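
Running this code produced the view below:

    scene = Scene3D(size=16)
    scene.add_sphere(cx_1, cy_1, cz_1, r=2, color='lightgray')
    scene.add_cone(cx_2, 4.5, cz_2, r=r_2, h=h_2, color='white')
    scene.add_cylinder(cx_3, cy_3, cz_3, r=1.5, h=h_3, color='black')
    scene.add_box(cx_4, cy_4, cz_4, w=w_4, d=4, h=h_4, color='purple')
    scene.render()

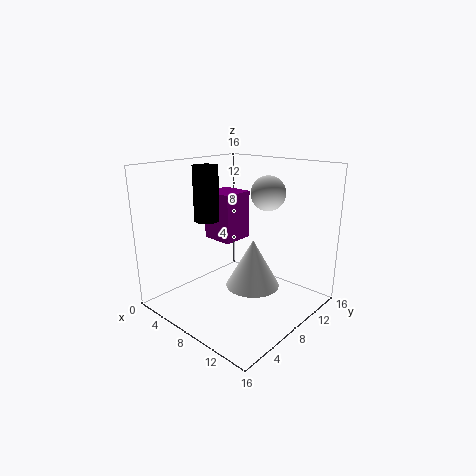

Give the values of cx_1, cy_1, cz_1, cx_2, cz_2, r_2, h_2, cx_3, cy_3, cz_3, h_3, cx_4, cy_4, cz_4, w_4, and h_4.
cx_1 = 9, cy_1 = 12, cz_1 = 12.5, cx_2 = 13, cz_2 = 5.5, r_2 = 2.5, h_2 = 4.5, cx_3 = 3, cy_3 = 8, cz_3 = 9, h_3 = 6.5, cx_4 = 1, cy_4 = 9.5, cz_4 = 6, w_4 = 4, h_4 = 6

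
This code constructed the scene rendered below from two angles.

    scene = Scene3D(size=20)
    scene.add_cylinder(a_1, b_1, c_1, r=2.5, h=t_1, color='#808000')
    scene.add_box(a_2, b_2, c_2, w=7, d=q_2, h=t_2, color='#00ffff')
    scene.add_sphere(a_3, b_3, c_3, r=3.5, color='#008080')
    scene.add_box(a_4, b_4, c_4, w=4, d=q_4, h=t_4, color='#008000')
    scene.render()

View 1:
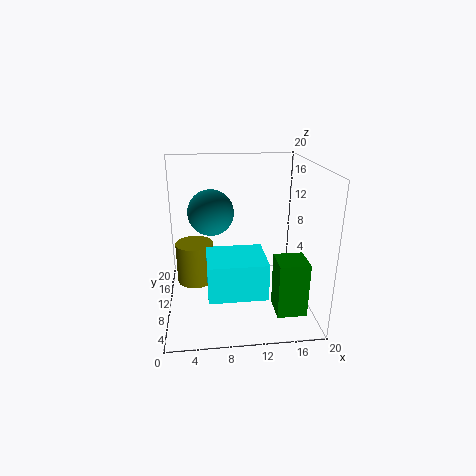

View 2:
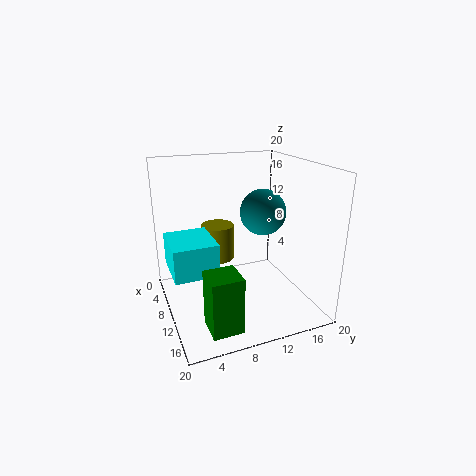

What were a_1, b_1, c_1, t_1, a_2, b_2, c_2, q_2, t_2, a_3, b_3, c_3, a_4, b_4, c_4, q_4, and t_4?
a_1 = 4, b_1 = 9, c_1 = 4.5, t_1 = 5.5, a_2 = 5.5, b_2 = 0.5, c_2 = 6, q_2 = 6, t_2 = 4.5, a_3 = 6.5, b_3 = 15.5, c_3 = 12, a_4 = 14.5, b_4 = 3.5, c_4 = 1, q_4 = 4, t_4 = 7.5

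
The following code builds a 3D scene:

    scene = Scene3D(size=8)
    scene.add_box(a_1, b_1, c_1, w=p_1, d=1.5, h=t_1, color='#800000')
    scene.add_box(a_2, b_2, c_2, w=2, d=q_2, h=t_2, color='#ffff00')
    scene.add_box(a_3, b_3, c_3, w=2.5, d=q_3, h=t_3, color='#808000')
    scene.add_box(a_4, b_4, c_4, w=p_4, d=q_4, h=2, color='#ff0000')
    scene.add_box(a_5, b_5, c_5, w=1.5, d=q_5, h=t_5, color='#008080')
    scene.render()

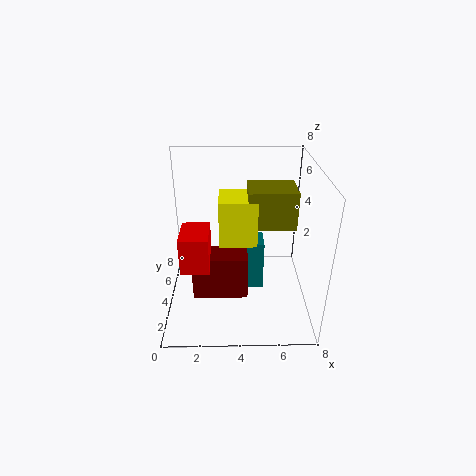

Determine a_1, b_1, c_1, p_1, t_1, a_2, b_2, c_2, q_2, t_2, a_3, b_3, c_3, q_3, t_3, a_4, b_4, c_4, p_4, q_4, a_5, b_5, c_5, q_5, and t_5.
a_1 = 1.5, b_1 = 2.5, c_1 = 1, p_1 = 3, t_1 = 2.5, a_2 = 3, b_2 = 3, c_2 = 4, q_2 = 2, t_2 = 2.5, a_3 = 4.5, b_3 = 3, c_3 = 5, q_3 = 2, t_3 = 2, a_4 = 1, b_4 = 2, c_4 = 3, p_4 = 1.5, q_4 = 2, a_5 = 4, b_5 = 4, c_5 = 0.5, q_5 = 1.5, t_5 = 3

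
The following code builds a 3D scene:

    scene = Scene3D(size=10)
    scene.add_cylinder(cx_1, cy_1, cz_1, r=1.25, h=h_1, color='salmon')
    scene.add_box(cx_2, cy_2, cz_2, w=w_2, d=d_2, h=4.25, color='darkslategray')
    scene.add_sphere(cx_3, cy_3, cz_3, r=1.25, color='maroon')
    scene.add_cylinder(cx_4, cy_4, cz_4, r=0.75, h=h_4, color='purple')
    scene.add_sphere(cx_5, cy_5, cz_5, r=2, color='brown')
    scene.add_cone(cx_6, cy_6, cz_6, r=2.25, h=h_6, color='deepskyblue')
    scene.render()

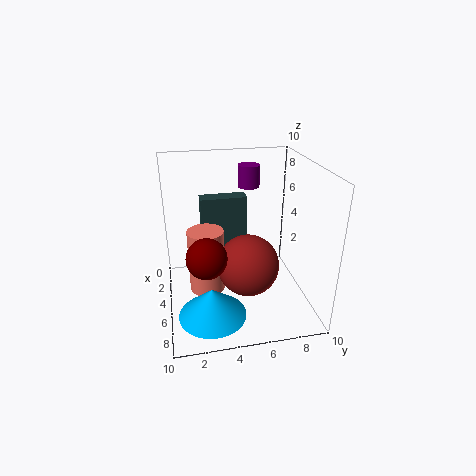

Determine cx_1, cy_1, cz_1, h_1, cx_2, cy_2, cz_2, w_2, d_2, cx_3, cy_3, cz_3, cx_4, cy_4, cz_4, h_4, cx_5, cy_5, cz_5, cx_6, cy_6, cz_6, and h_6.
cx_1 = 5
cy_1 = 2.75
cz_1 = 1.25
h_1 = 4.5
cx_2 = 1.25
cy_2 = 2.75
cz_2 = 2.75
w_2 = 1.25
d_2 = 3.5
cx_3 = 7.75
cy_3 = 2.5
cz_3 = 5.25
cx_4 = 3.75
cy_4 = 6
cz_4 = 8.25
h_4 = 1.5
cx_5 = 7
cy_5 = 5.25
cz_5 = 4
cx_6 = 7.5
cy_6 = 2.75
cz_6 = 0.75
h_6 = 2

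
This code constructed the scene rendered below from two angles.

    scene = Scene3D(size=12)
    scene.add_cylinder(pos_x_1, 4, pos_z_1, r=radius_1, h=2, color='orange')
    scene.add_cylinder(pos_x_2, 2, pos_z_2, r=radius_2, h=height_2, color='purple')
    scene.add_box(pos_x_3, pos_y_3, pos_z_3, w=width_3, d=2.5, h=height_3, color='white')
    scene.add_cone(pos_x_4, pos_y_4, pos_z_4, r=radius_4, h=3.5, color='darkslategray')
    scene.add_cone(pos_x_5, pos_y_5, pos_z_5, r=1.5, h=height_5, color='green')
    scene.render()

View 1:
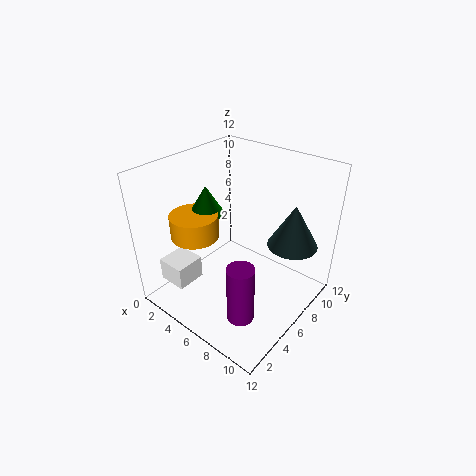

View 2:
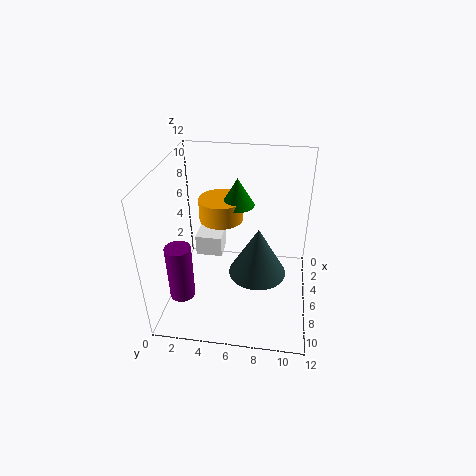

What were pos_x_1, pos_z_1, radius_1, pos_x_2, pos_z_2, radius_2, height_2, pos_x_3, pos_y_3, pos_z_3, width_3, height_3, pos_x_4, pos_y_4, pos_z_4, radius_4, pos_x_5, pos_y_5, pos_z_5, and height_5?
pos_x_1 = 3; pos_z_1 = 6; radius_1 = 2; pos_x_2 = 9.5; pos_z_2 = 2.5; radius_2 = 1; height_2 = 4.5; pos_x_3 = 1; pos_y_3 = 1.5; pos_z_3 = 2; width_3 = 2.5; height_3 = 2; pos_x_4 = 10; pos_y_4 = 8; pos_z_4 = 6; radius_4 = 2; pos_x_5 = 3; pos_y_5 = 5.5; pos_z_5 = 7.5; height_5 = 2.5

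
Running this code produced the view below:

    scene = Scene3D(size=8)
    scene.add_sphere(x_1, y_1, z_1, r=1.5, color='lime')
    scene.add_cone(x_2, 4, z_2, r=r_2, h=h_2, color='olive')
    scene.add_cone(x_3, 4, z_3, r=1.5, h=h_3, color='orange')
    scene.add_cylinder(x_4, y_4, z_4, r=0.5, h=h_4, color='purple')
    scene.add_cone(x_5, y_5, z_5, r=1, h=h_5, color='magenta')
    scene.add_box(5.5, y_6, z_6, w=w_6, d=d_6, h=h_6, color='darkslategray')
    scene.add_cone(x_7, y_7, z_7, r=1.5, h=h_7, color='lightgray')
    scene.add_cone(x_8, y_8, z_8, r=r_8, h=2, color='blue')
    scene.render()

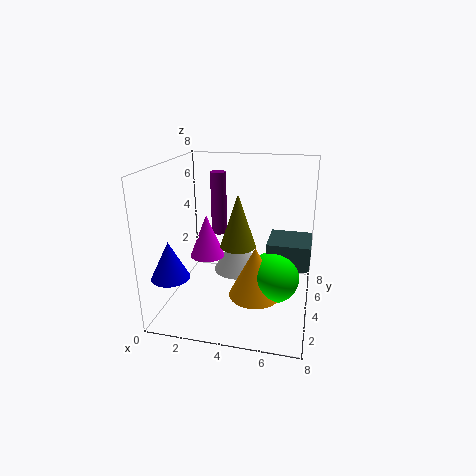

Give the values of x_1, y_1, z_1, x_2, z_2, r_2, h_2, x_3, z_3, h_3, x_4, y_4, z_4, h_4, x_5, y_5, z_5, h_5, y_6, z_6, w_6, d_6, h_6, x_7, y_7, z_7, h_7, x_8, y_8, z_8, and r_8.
x_1 = 6; y_1 = 4.5; z_1 = 1.5; x_2 = 4; z_2 = 3.5; r_2 = 1; h_2 = 3; x_3 = 5; z_3 = 0.5; h_3 = 3; x_4 = 2; y_4 = 7; z_4 = 3; h_4 = 4; x_5 = 2; y_5 = 4.5; z_5 = 2.5; h_5 = 2.5; y_6 = 4.5; z_6 = 2; w_6 = 2.5; d_6 = 2.5; h_6 = 1.5; x_7 = 3.5; y_7 = 6; z_7 = 1; h_7 = 2.5; x_8 = 1; y_8 = 1.5; z_8 = 2.5; r_8 = 1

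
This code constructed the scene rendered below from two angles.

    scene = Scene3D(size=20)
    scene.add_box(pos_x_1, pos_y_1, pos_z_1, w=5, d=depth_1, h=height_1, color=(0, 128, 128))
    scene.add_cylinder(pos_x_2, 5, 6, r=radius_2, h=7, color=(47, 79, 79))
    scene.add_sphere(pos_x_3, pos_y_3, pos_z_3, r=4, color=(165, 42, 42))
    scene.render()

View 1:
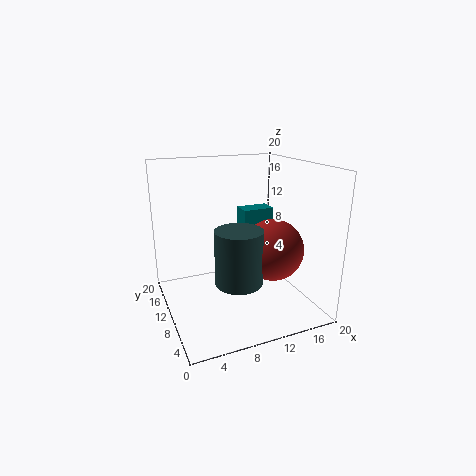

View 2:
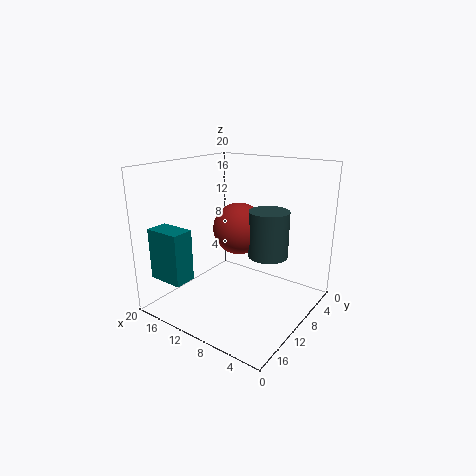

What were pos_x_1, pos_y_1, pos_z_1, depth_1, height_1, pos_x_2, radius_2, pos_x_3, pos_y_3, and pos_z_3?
pos_x_1 = 13.5
pos_y_1 = 15.5
pos_z_1 = 5
depth_1 = 3
height_1 = 7
pos_x_2 = 8
radius_2 = 3
pos_x_3 = 13
pos_y_3 = 5.5
pos_z_3 = 9.5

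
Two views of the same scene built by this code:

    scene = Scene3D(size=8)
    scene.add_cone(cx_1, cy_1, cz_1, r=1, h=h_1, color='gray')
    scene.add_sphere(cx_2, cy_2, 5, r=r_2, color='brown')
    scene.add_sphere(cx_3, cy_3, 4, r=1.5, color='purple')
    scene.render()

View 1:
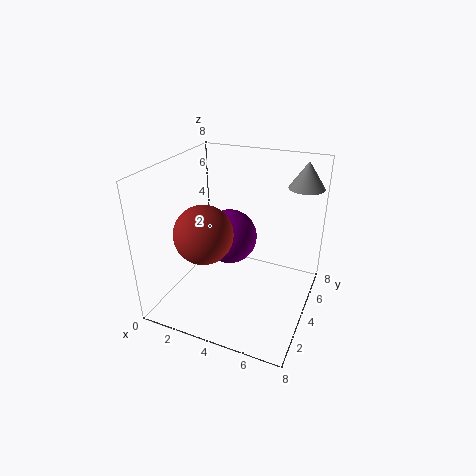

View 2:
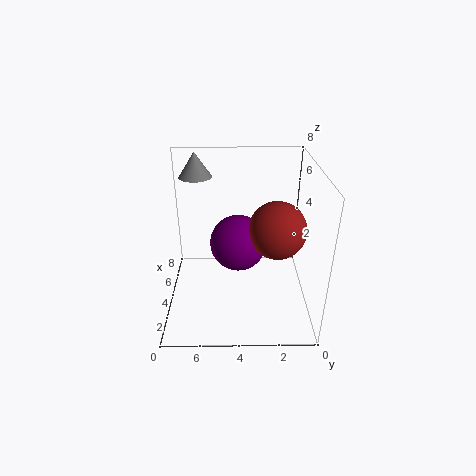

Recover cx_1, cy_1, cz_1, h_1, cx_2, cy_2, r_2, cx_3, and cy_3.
cx_1 = 7
cy_1 = 6.5
cz_1 = 6.5
h_1 = 1.5
cx_2 = 3
cy_2 = 2
r_2 = 1.5
cx_3 = 3.5
cy_3 = 4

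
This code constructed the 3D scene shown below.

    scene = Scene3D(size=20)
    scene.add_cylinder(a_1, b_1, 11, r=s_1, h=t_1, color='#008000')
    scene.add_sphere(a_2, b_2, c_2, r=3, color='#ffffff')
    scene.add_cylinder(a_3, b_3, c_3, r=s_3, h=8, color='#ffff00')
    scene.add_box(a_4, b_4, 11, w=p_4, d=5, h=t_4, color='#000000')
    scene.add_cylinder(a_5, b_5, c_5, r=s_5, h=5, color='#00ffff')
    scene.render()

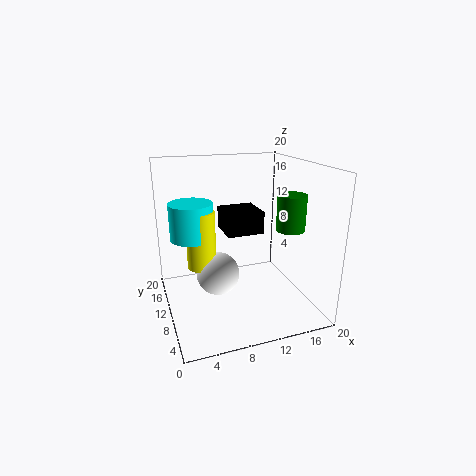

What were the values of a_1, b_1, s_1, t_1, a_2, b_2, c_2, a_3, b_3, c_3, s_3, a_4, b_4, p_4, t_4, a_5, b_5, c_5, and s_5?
a_1 = 17, b_1 = 8, s_1 = 2, t_1 = 5, a_2 = 7, b_2 = 10, c_2 = 5, a_3 = 5, b_3 = 11, c_3 = 6, s_3 = 2, a_4 = 8, b_4 = 8, p_4 = 5, t_4 = 3, a_5 = 4, b_5 = 12, c_5 = 10, s_5 = 3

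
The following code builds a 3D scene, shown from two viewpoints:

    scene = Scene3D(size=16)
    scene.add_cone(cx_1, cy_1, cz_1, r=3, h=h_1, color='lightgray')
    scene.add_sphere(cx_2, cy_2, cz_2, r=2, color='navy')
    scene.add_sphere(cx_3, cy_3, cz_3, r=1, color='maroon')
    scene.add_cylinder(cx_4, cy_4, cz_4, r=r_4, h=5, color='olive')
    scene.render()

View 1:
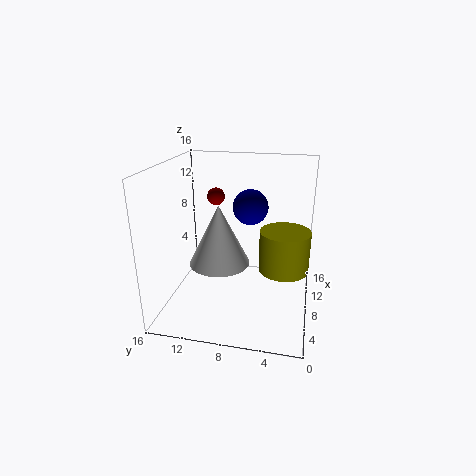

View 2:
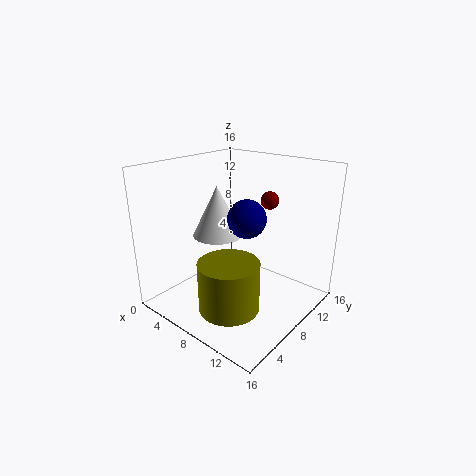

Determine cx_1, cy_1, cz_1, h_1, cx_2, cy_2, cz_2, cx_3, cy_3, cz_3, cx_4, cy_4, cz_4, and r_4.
cx_1 = 4
cy_1 = 9
cz_1 = 7
h_1 = 6
cx_2 = 10
cy_2 = 7
cz_2 = 11
cx_3 = 10
cy_3 = 11
cz_3 = 12
cx_4 = 11
cy_4 = 3
cz_4 = 3
r_4 = 3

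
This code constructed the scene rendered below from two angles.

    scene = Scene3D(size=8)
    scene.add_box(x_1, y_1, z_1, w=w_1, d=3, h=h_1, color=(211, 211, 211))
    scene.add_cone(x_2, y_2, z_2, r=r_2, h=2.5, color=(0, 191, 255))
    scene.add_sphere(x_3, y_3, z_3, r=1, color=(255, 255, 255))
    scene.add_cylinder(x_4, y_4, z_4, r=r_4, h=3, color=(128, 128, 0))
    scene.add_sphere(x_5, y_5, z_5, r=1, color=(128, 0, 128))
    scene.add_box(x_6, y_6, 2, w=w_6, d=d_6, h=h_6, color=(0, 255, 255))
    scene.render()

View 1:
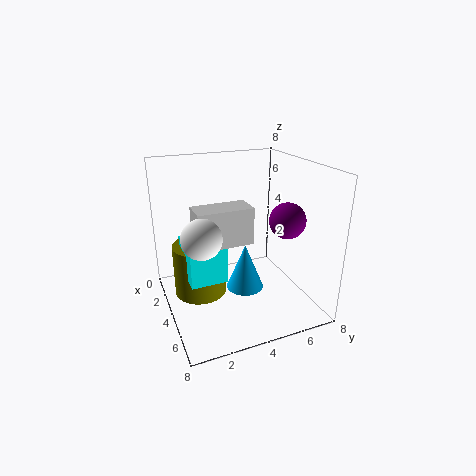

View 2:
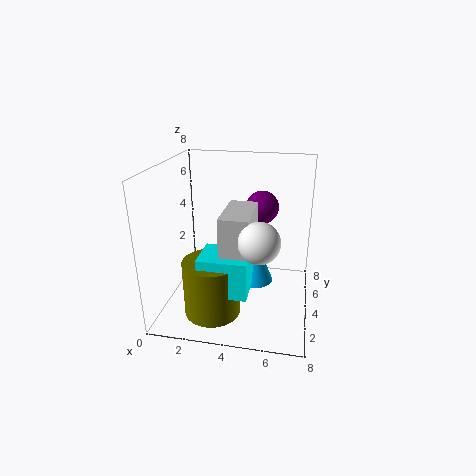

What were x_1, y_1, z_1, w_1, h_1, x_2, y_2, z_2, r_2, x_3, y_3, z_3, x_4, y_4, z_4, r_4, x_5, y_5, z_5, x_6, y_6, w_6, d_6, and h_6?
x_1 = 3.5
y_1 = 1.5
z_1 = 4
w_1 = 1.5
h_1 = 2
x_2 = 5
y_2 = 4
z_2 = 1.5
r_2 = 1
x_3 = 5.5
y_3 = 1.5
z_3 = 5
x_4 = 3
y_4 = 2
z_4 = 0.5
r_4 = 1.5
x_5 = 5
y_5 = 6.5
z_5 = 5
x_6 = 2.5
y_6 = 1
w_6 = 2.5
d_6 = 2
h_6 = 2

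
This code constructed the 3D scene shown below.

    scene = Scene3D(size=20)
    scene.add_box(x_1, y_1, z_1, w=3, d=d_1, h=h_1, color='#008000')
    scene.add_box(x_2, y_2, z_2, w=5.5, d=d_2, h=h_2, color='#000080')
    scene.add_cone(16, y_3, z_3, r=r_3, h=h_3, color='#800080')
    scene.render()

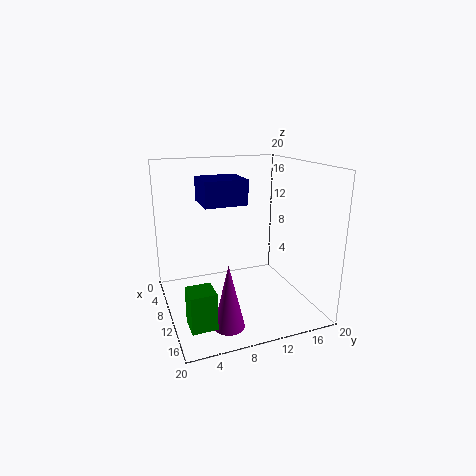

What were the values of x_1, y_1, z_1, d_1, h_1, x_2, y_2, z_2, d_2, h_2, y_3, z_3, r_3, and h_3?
x_1 = 16.5, y_1 = 1, z_1 = 3, d_1 = 3, h_1 = 4.5, x_2 = 4.5, y_2 = 5.5, z_2 = 14.5, d_2 = 6, h_2 = 3.5, y_3 = 6.5, z_3 = 0.5, r_3 = 2, h_3 = 8.5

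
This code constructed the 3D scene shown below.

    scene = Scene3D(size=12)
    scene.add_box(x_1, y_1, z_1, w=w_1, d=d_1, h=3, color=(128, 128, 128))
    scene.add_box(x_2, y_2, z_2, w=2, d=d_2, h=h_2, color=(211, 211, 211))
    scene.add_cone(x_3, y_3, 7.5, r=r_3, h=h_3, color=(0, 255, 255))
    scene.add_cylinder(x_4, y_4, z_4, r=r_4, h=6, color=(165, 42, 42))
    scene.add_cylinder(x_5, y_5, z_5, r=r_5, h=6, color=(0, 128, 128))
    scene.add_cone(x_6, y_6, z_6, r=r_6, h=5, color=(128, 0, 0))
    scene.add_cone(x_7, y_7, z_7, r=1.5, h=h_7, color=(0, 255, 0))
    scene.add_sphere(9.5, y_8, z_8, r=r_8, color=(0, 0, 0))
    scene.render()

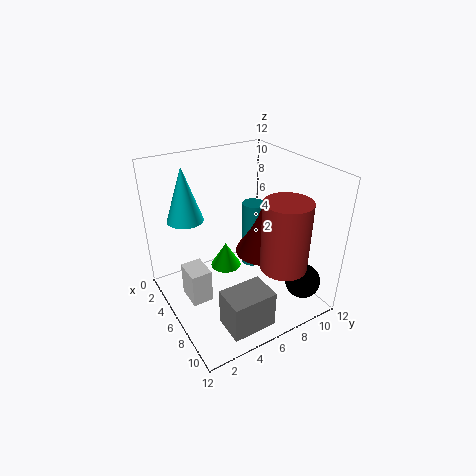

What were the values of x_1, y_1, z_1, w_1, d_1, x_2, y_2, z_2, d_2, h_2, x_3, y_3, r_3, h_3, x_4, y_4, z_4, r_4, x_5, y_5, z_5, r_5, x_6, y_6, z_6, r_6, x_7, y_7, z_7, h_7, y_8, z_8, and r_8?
x_1 = 9, y_1 = 2.5, z_1 = 1, w_1 = 2.5, d_1 = 3.5, x_2 = 7, y_2 = 0.5, z_2 = 3.5, d_2 = 1.5, h_2 = 2.5, x_3 = 3.5, y_3 = 2.5, r_3 = 1.5, h_3 = 4.5, x_4 = 8.5, y_4 = 9, z_4 = 3.5, r_4 = 2, x_5 = 4.5, y_5 = 8.5, z_5 = 2, r_5 = 1, x_6 = 5.5, y_6 = 9, z_6 = 3.5, r_6 = 2.5, x_7 = 2, y_7 = 7, z_7 = 0.5, h_7 = 2.5, y_8 = 10.5, z_8 = 2, r_8 = 1.5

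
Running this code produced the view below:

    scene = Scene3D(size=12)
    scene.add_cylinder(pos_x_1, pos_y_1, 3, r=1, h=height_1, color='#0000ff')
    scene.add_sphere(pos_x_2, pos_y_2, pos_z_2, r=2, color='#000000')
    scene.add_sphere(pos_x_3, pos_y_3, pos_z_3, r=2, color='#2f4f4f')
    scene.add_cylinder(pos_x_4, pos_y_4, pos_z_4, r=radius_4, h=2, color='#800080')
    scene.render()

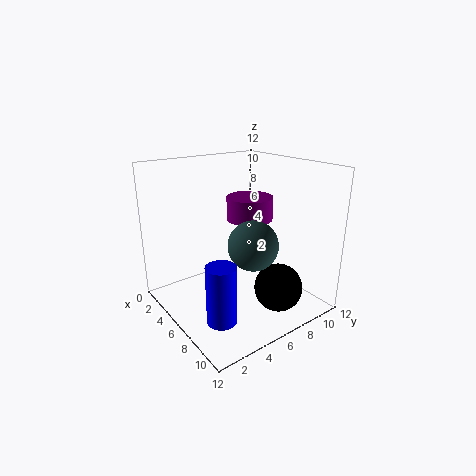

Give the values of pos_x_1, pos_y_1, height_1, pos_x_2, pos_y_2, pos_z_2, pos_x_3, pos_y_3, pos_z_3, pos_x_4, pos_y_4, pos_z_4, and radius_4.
pos_x_1 = 11
pos_y_1 = 1
height_1 = 4
pos_x_2 = 9
pos_y_2 = 8
pos_z_2 = 2
pos_x_3 = 8
pos_y_3 = 6
pos_z_3 = 6
pos_x_4 = 5
pos_y_4 = 8
pos_z_4 = 7
radius_4 = 2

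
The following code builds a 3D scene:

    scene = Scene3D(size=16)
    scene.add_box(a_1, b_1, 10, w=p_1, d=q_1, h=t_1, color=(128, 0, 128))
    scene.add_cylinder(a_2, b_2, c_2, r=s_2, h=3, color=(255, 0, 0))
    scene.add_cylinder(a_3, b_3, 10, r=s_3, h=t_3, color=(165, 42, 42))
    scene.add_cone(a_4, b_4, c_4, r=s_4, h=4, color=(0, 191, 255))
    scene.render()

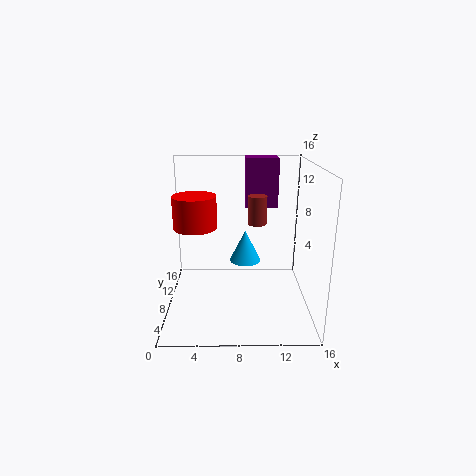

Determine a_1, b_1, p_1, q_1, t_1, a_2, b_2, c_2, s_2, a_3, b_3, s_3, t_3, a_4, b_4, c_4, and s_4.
a_1 = 9, b_1 = 13, p_1 = 4, q_1 = 3, t_1 = 6, a_2 = 4, b_2 = 3, c_2 = 11, s_2 = 2, a_3 = 10, b_3 = 7, s_3 = 1, t_3 = 3, a_4 = 9, b_4 = 13, c_4 = 3, s_4 = 2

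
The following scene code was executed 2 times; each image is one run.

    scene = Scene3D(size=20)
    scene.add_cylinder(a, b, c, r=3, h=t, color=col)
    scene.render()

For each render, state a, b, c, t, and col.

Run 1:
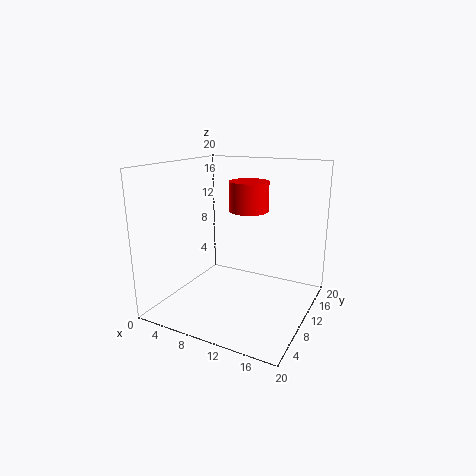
a = 9; b = 15.5; c = 12.5; t = 4.5; col = 'red'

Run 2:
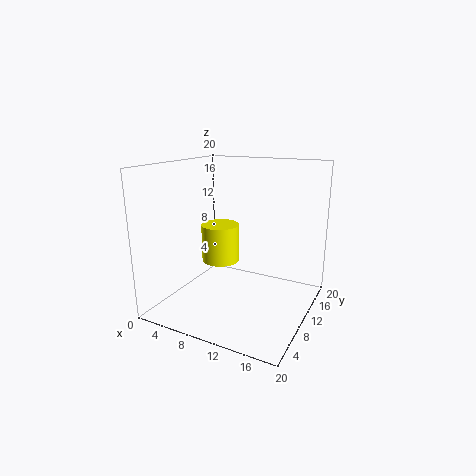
a = 4.5; b = 14.5; c = 4; t = 6; col = 'yellow'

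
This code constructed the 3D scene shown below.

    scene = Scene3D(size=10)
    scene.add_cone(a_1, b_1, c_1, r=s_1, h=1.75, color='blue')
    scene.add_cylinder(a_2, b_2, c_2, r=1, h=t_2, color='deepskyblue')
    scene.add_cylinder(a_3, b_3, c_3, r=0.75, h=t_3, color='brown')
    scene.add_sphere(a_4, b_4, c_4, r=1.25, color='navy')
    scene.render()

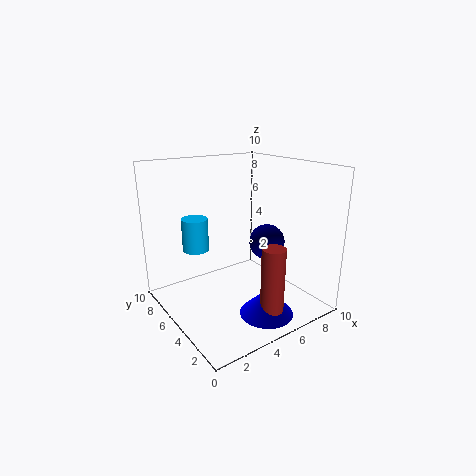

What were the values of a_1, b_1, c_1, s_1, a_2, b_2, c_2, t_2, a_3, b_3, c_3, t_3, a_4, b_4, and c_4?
a_1 = 5
b_1 = 1.75
c_1 = 0.75
s_1 = 1.75
a_2 = 3.5
b_2 = 8.5
c_2 = 3.25
t_2 = 2.5
a_3 = 5
b_3 = 1.25
c_3 = 0.5
t_3 = 5
a_4 = 7
b_4 = 4.25
c_4 = 4.5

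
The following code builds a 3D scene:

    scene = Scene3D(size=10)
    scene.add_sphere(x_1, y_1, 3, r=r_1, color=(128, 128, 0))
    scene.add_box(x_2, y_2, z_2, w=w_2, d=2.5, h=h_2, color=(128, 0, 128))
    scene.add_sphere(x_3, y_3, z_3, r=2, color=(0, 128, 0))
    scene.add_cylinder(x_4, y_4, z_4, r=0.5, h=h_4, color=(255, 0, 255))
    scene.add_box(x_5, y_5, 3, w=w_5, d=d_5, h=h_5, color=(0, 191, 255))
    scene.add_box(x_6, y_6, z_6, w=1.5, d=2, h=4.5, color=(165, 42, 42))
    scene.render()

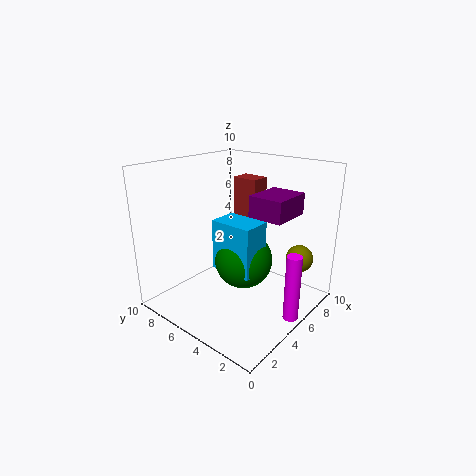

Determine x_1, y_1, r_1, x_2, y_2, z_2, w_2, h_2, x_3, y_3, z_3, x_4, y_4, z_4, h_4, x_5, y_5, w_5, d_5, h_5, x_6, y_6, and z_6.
x_1 = 8.5, y_1 = 2, r_1 = 1, x_2 = 5.5, y_2 = 2, z_2 = 6.5, w_2 = 3, h_2 = 1.5, x_3 = 5, y_3 = 4.5, z_3 = 3.5, x_4 = 5, y_4 = 0.5, z_4 = 0.5, h_4 = 4.5, x_5 = 3.5, y_5 = 3, w_5 = 2, d_5 = 3, h_5 = 3.5, x_6 = 7.5, y_6 = 5.5, z_6 = 4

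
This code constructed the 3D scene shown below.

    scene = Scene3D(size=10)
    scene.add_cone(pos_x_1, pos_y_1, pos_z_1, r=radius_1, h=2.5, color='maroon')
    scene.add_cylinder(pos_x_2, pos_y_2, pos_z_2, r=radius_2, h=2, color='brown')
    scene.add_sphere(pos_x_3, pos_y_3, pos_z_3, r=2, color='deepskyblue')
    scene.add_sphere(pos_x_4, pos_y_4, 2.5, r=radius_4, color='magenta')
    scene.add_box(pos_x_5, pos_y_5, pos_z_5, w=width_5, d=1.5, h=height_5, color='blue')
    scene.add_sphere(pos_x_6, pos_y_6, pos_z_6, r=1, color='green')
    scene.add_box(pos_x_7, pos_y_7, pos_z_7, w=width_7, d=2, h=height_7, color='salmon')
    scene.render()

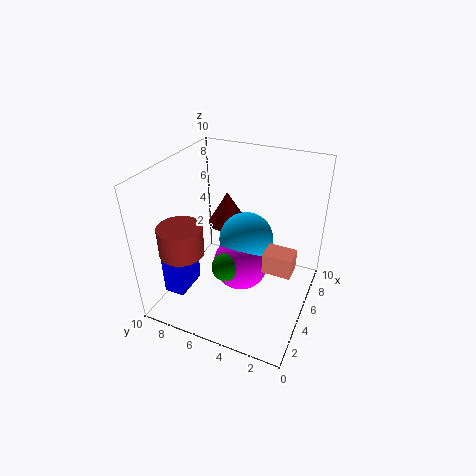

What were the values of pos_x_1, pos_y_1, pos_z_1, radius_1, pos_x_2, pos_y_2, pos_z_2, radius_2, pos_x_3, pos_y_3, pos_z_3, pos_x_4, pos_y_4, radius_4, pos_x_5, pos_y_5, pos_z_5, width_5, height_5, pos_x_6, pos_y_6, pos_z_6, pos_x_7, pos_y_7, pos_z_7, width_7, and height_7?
pos_x_1 = 7.5
pos_y_1 = 7
pos_z_1 = 4.5
radius_1 = 1.5
pos_x_2 = 2.5
pos_y_2 = 8
pos_z_2 = 4.5
radius_2 = 1.5
pos_x_3 = 6.5
pos_y_3 = 5
pos_z_3 = 4
pos_x_4 = 5.5
pos_y_4 = 5
radius_4 = 2
pos_x_5 = 2
pos_y_5 = 8
pos_z_5 = 1
width_5 = 2.5
height_5 = 4.5
pos_x_6 = 4
pos_y_6 = 5.5
pos_z_6 = 3
pos_x_7 = 4.5
pos_y_7 = 1
pos_z_7 = 3
width_7 = 1.5
height_7 = 1.5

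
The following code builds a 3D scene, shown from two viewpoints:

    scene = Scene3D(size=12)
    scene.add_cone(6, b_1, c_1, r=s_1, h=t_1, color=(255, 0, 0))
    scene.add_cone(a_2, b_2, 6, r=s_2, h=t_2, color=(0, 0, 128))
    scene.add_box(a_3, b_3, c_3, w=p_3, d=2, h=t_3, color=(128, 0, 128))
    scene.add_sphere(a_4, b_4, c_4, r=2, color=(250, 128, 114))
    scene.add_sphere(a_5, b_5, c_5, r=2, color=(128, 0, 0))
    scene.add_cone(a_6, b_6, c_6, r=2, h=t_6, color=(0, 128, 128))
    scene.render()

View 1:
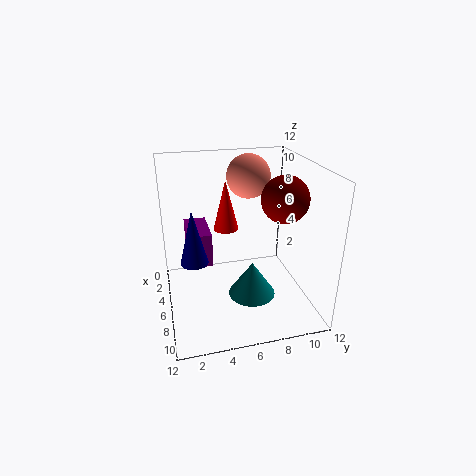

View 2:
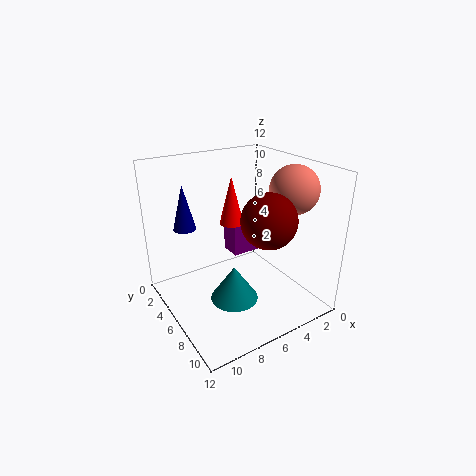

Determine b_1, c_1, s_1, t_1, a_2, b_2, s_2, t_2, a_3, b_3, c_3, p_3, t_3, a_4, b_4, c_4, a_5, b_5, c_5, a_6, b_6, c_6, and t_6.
b_1 = 5; c_1 = 7; s_1 = 1; t_1 = 4; a_2 = 9; b_2 = 2; s_2 = 1; t_2 = 4; a_3 = 1; b_3 = 2; c_3 = 3; p_3 = 4; t_3 = 3; a_4 = 2; b_4 = 8; c_4 = 10; a_5 = 6; b_5 = 10; c_5 = 9; a_6 = 7; b_6 = 7; c_6 = 1; t_6 = 3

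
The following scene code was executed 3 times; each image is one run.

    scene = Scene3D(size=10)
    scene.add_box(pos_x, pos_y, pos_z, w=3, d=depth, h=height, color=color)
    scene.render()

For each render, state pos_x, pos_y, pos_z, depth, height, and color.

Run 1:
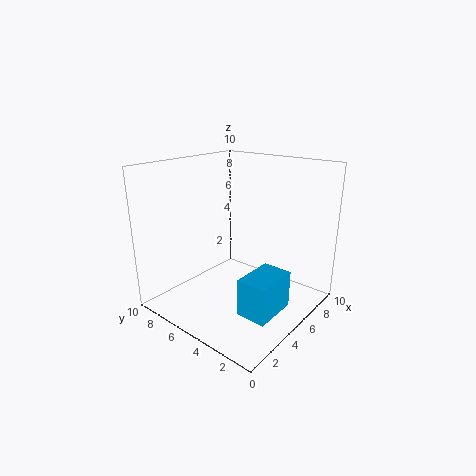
pos_x = 2.5
pos_y = 1
pos_z = 1
depth = 2
height = 2.5
color = 'deepskyblue'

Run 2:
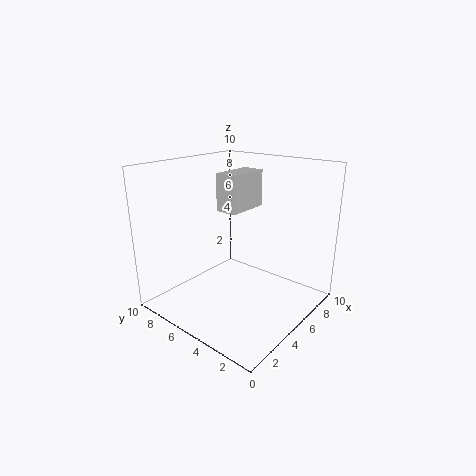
pos_x = 4
pos_y = 4.5
pos_z = 7
depth = 1.5
height = 2.5
color = 'lightgray'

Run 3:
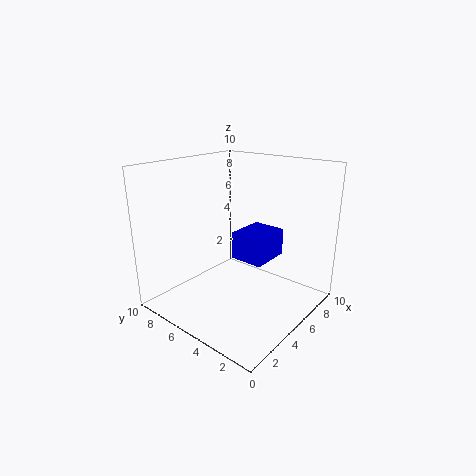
pos_x = 5.5
pos_y = 3.5
pos_z = 3
depth = 2.5
height = 2
color = 'blue'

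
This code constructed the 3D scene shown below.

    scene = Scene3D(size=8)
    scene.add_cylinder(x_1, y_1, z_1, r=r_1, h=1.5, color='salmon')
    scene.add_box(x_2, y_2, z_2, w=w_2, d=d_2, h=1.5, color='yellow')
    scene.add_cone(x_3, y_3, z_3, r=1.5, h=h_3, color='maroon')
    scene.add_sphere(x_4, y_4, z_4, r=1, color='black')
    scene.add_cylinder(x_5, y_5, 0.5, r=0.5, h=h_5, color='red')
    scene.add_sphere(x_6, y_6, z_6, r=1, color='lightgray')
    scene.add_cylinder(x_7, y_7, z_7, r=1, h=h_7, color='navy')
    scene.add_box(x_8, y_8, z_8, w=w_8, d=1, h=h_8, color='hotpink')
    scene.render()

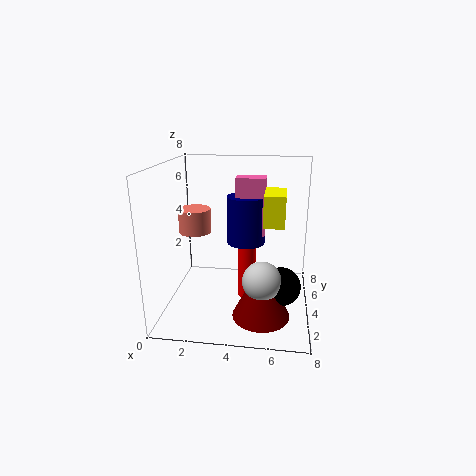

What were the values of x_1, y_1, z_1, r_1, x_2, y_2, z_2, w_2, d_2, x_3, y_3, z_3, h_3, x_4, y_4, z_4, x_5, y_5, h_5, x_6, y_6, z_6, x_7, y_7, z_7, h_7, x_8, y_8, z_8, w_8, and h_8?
x_1 = 1; y_1 = 6; z_1 = 3.5; r_1 = 1; x_2 = 5.5; y_2 = 1.5; z_2 = 5.5; w_2 = 1; d_2 = 2; x_3 = 5.5; y_3 = 2; z_3 = 0.5; h_3 = 3; x_4 = 6.5; y_4 = 2.5; z_4 = 2; x_5 = 4.5; y_5 = 4; h_5 = 4; x_6 = 5.5; y_6 = 2; z_6 = 2.5; x_7 = 4.5; y_7 = 3.5; z_7 = 4; h_7 = 2.5; x_8 = 4; y_8 = 3; z_8 = 4.5; w_8 = 1.5; h_8 = 3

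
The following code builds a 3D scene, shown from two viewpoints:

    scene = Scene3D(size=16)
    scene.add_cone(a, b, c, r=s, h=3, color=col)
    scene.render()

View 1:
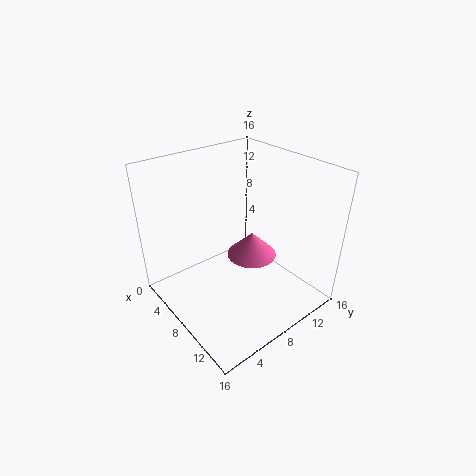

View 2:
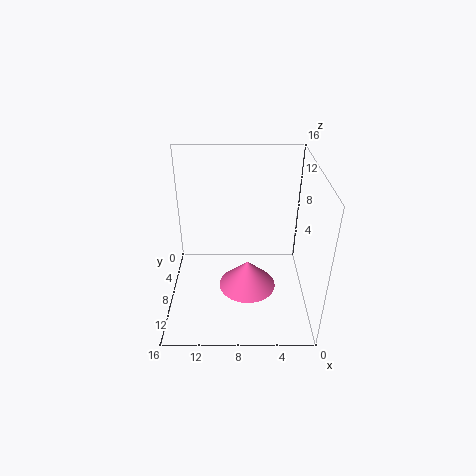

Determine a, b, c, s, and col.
a = 7; b = 11; c = 4; s = 3; col = 'hotpink'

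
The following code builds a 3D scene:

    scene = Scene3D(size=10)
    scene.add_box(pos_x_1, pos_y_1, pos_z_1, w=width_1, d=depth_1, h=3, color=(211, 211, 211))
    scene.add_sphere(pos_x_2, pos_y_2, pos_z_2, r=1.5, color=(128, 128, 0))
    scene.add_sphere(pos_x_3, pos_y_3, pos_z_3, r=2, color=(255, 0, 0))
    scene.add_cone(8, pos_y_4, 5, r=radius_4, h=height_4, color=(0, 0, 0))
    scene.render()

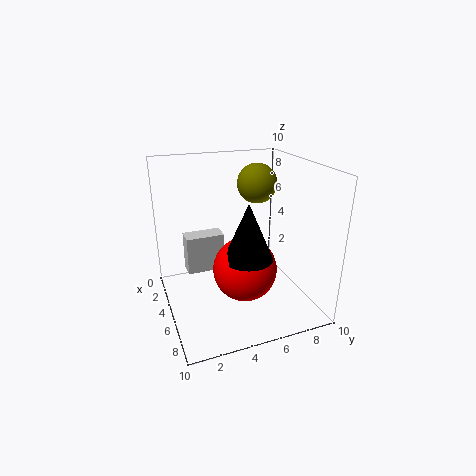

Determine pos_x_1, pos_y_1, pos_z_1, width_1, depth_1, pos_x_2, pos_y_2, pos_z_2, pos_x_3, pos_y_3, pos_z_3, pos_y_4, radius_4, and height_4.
pos_x_1 = 0.5, pos_y_1 = 2, pos_z_1 = 1, width_1 = 1.5, depth_1 = 3, pos_x_2 = 2.5, pos_y_2 = 7.5, pos_z_2 = 8, pos_x_3 = 7.5, pos_y_3 = 4.5, pos_z_3 = 4, pos_y_4 = 4.5, radius_4 = 1.5, height_4 = 3.5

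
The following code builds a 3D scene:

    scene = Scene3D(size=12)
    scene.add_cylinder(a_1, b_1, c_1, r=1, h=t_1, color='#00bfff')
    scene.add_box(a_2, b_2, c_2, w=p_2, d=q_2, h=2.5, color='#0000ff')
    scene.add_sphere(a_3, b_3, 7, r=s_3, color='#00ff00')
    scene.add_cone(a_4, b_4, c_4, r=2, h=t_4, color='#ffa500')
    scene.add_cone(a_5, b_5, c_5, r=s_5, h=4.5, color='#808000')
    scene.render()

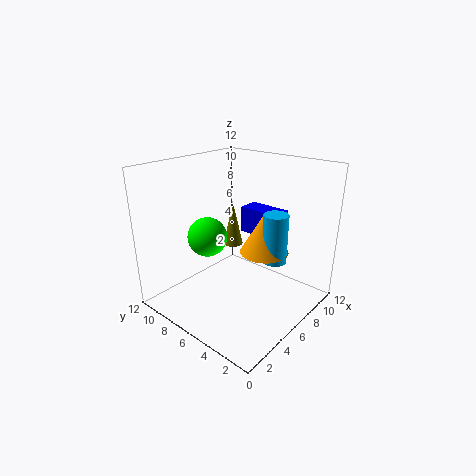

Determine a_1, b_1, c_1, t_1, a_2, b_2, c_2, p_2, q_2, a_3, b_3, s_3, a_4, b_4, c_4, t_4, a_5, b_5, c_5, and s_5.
a_1 = 7
b_1 = 3
c_1 = 4.5
t_1 = 4
a_2 = 10
b_2 = 5
c_2 = 4.5
p_2 = 2
q_2 = 4
a_3 = 3
b_3 = 6.5
s_3 = 1.5
a_4 = 7
b_4 = 4
c_4 = 5
t_4 = 3.5
a_5 = 10.5
b_5 = 10.5
c_5 = 2.5
s_5 = 1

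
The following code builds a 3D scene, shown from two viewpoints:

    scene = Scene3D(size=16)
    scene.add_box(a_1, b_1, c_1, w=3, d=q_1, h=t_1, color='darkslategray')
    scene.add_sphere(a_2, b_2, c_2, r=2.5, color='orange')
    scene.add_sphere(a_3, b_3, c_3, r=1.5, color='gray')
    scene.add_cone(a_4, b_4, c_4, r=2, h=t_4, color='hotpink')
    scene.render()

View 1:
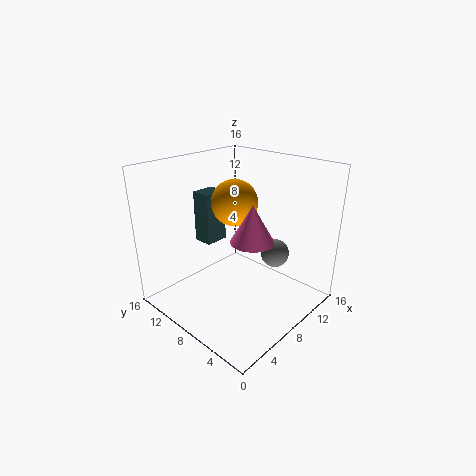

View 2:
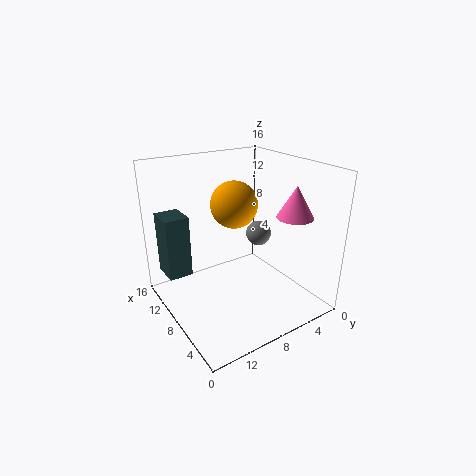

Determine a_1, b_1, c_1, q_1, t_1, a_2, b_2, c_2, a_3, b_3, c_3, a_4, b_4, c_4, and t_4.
a_1 = 8.5
b_1 = 13.5
c_1 = 5
q_1 = 2.5
t_1 = 6.5
a_2 = 8
b_2 = 8.5
c_2 = 12
a_3 = 9.5
b_3 = 4
c_3 = 7
a_4 = 4.5
b_4 = 3
c_4 = 10.5
t_4 = 3.5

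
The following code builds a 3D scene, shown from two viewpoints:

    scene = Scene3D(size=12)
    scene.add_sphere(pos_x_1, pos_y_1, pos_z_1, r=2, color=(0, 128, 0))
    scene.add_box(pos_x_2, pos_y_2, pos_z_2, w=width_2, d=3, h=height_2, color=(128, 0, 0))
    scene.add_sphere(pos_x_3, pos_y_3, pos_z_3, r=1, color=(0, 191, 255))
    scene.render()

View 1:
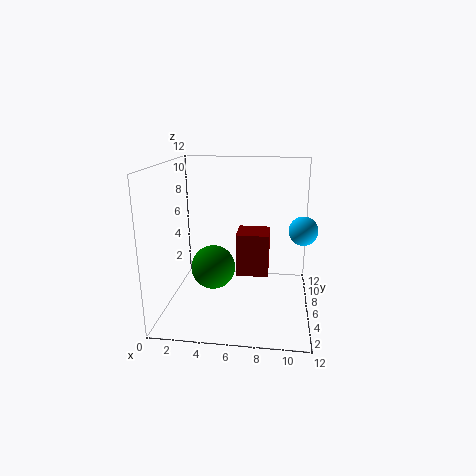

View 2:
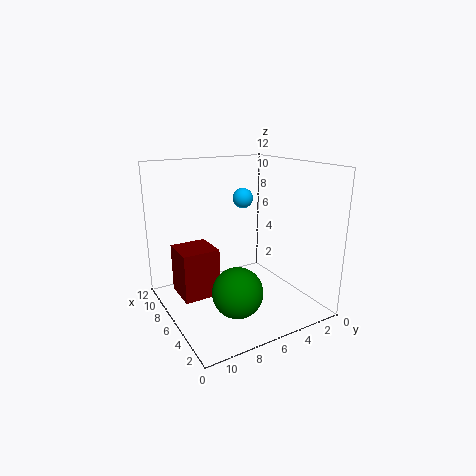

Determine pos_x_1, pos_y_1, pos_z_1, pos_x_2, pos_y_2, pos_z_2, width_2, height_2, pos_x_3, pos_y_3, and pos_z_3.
pos_x_1 = 3.5; pos_y_1 = 7.5; pos_z_1 = 2.5; pos_x_2 = 5.5; pos_y_2 = 8; pos_z_2 = 1.5; width_2 = 3; height_2 = 4; pos_x_3 = 11; pos_y_3 = 2.5; pos_z_3 = 8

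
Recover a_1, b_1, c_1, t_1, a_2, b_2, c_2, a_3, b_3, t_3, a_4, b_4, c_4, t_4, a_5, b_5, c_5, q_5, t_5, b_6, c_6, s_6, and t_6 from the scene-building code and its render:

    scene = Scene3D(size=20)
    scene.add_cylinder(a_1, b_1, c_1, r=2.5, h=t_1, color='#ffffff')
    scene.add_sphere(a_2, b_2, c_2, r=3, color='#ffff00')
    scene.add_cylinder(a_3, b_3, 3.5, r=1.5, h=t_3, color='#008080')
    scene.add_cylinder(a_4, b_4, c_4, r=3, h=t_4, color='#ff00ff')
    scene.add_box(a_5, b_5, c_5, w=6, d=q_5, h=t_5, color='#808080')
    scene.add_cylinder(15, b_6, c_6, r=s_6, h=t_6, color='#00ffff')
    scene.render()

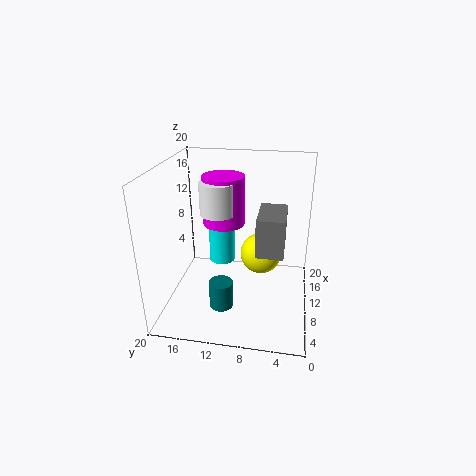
a_1 = 11; b_1 = 13; c_1 = 13; t_1 = 4.5; a_2 = 12.5; b_2 = 7; c_2 = 6.5; a_3 = 3.5; b_3 = 11; t_3 = 3.5; a_4 = 12.5; b_4 = 12.5; c_4 = 11; t_4 = 7; a_5 = 5; b_5 = 3.5; c_5 = 10; q_5 = 3.5; t_5 = 5; b_6 = 13.5; c_6 = 3.5; s_6 = 2; t_6 = 9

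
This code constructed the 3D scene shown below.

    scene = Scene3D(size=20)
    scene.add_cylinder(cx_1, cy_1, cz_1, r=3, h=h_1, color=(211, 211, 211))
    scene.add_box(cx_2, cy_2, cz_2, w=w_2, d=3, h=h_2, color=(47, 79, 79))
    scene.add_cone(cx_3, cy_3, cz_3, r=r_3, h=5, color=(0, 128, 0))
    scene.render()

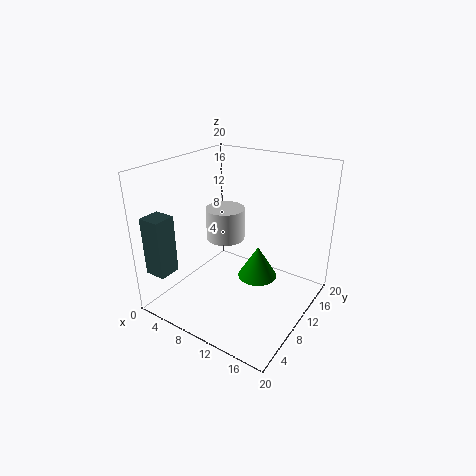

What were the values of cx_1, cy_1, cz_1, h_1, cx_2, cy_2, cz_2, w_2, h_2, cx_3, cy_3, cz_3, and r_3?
cx_1 = 5
cy_1 = 14
cz_1 = 7
h_1 = 5
cx_2 = 1
cy_2 = 1
cz_2 = 6
w_2 = 3
h_2 = 8
cx_3 = 11
cy_3 = 14
cz_3 = 2
r_3 = 3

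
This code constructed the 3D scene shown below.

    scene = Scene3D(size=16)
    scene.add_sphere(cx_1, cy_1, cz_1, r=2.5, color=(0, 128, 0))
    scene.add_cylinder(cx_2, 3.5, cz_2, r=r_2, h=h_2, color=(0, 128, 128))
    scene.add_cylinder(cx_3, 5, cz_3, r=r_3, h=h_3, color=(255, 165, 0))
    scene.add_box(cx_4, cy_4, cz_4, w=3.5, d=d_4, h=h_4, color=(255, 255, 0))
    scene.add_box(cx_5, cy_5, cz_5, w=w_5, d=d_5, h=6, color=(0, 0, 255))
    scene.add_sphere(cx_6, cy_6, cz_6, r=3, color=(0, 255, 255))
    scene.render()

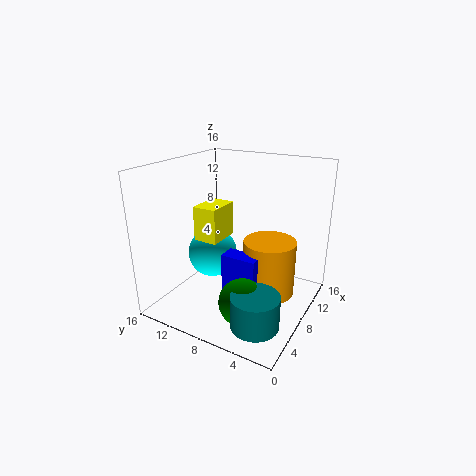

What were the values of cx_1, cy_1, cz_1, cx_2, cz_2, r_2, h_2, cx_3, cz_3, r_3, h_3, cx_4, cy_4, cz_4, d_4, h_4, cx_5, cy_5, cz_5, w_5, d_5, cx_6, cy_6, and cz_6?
cx_1 = 4.5; cy_1 = 5.5; cz_1 = 2.5; cx_2 = 3.5; cz_2 = 1; r_2 = 2.5; h_2 = 3.5; cx_3 = 10; cz_3 = 1; r_3 = 3; h_3 = 6.5; cx_4 = 3.5; cy_4 = 8; cz_4 = 9; d_4 = 2.5; h_4 = 3.5; cx_5 = 6; cy_5 = 5; cz_5 = 0.5; w_5 = 2; d_5 = 4; cx_6 = 9.5; cy_6 = 12.5; cz_6 = 4.5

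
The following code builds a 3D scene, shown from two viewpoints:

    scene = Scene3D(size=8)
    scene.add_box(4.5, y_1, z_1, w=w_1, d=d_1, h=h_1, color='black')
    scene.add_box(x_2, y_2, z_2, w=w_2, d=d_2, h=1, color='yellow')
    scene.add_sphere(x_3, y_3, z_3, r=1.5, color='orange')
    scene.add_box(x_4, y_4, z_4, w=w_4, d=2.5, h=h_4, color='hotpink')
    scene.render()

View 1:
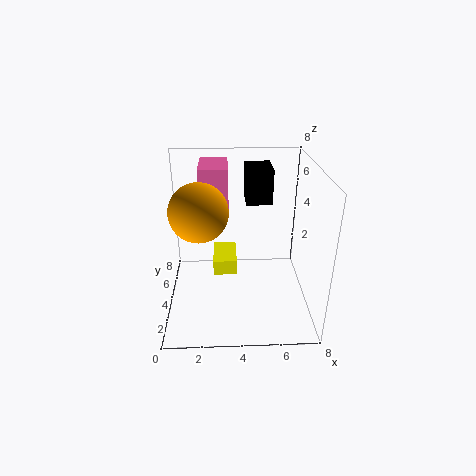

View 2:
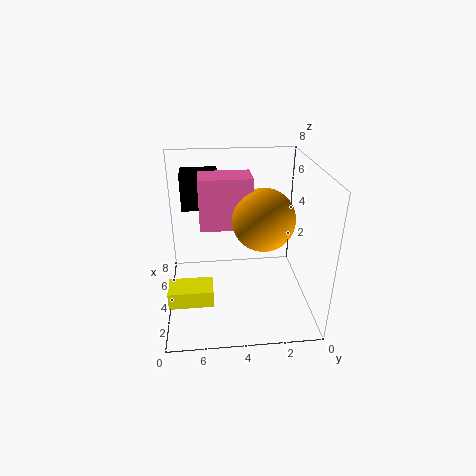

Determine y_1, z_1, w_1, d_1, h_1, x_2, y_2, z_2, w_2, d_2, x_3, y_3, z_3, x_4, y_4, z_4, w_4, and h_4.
y_1 = 5; z_1 = 5.5; w_1 = 1.5; d_1 = 2; h_1 = 2; x_2 = 2.5; y_2 = 5.5; z_2 = 0.5; w_2 = 1.5; d_2 = 2.5; x_3 = 2; y_3 = 3; z_3 = 6; x_4 = 2; y_4 = 3.5; z_4 = 5.5; w_4 = 1.5; h_4 = 2.5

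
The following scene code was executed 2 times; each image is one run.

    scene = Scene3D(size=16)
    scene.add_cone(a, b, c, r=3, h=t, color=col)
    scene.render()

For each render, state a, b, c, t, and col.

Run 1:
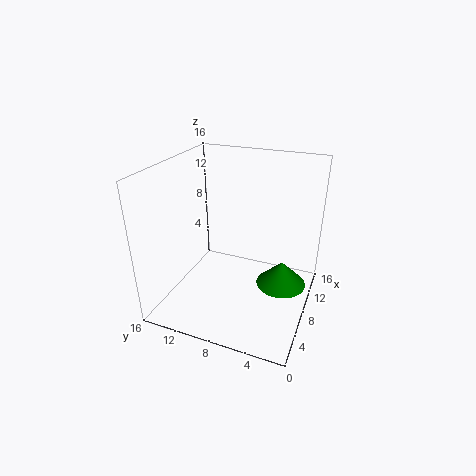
a = 11
b = 3.5
c = 1
t = 3
col = 'green'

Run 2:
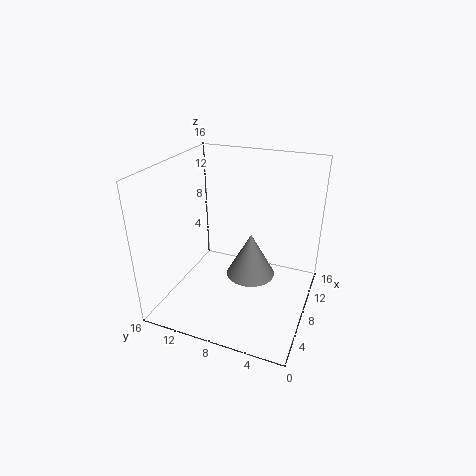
a = 11
b = 7.5
c = 1.5
t = 5.5
col = 'gray'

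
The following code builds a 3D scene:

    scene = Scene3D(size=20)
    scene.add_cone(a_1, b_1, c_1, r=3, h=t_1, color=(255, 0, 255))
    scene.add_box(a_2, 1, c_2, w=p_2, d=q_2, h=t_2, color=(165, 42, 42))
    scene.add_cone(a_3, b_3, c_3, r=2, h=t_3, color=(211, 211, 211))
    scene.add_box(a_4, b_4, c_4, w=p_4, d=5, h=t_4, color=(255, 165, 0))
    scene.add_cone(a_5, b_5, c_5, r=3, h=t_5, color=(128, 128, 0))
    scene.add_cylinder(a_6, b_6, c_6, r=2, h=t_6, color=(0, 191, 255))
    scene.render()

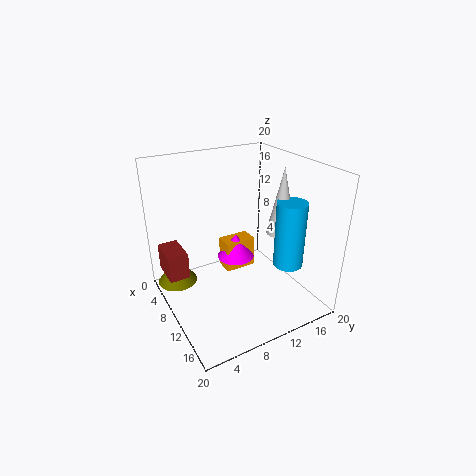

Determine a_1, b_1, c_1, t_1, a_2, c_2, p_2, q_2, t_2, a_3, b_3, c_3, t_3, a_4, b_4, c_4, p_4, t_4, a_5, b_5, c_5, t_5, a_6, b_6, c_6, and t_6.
a_1 = 4
b_1 = 13
c_1 = 3
t_1 = 4
a_2 = 1
c_2 = 3
p_2 = 5
q_2 = 3
t_2 = 4
a_3 = 13
b_3 = 15
c_3 = 11
t_3 = 9
a_4 = 2
b_4 = 11
c_4 = 1
p_4 = 3
t_4 = 5
a_5 = 3
b_5 = 3
c_5 = 1
t_5 = 4
a_6 = 15
b_6 = 15
c_6 = 7
t_6 = 9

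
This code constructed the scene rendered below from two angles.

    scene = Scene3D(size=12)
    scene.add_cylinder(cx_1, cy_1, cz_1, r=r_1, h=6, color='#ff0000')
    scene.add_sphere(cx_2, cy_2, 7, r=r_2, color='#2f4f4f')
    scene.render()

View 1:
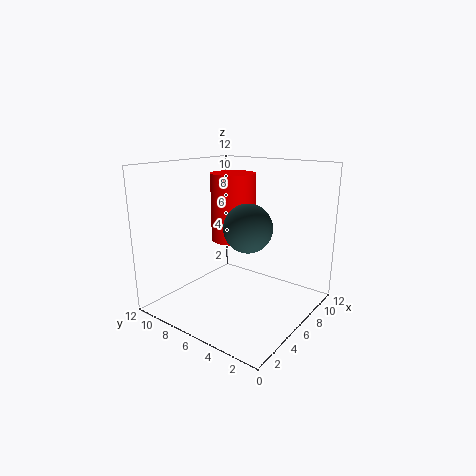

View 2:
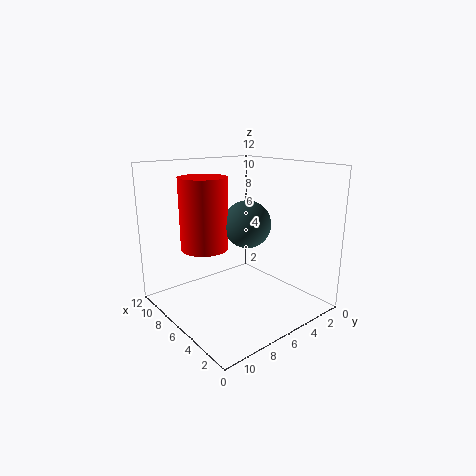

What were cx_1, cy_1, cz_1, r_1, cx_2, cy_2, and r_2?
cx_1 = 8; cy_1 = 8; cz_1 = 5; r_1 = 2; cx_2 = 6; cy_2 = 5; r_2 = 2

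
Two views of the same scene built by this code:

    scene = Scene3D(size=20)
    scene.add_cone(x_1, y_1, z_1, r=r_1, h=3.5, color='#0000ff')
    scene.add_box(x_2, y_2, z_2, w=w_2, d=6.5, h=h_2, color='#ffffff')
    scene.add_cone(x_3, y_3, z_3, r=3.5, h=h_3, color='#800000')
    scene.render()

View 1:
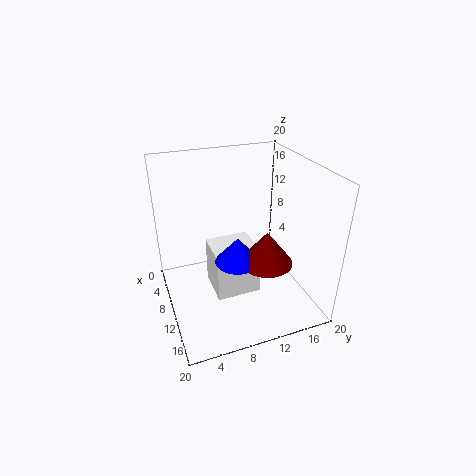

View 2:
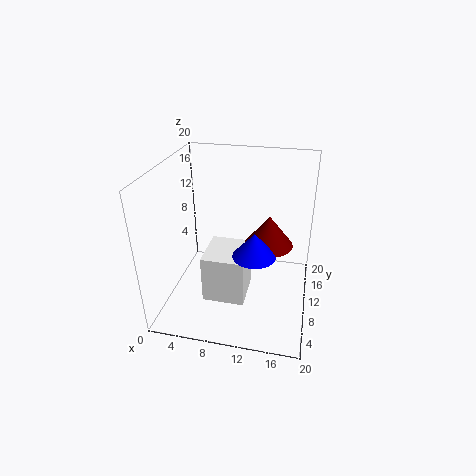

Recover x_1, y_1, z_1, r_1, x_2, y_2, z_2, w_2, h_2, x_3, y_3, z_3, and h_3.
x_1 = 12.5; y_1 = 9; z_1 = 8; r_1 = 3; x_2 = 5.5; y_2 = 6.5; z_2 = 1; w_2 = 6; h_2 = 7; x_3 = 14; y_3 = 12.5; z_3 = 8; h_3 = 4.5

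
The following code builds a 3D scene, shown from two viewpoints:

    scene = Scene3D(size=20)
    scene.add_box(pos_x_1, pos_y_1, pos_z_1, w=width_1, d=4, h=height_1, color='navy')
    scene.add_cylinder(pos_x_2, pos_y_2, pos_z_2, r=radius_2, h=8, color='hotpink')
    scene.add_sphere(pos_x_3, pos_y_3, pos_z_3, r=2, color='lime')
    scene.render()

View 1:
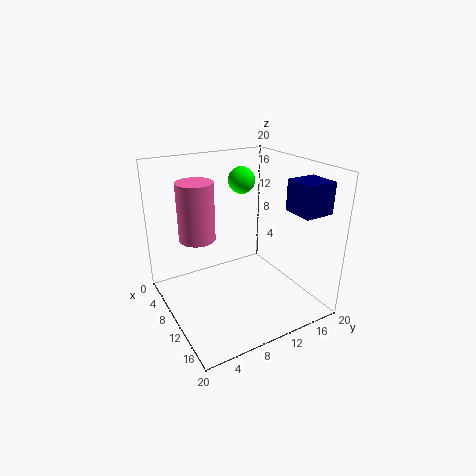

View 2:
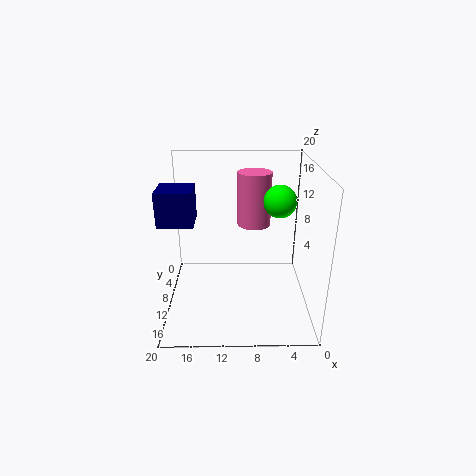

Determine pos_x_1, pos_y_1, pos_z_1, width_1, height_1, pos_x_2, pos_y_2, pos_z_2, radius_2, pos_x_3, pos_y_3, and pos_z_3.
pos_x_1 = 15
pos_y_1 = 14
pos_z_1 = 15
width_1 = 4
height_1 = 4
pos_x_2 = 7.5
pos_y_2 = 5
pos_z_2 = 10
radius_2 = 2.5
pos_x_3 = 5
pos_y_3 = 13.5
pos_z_3 = 16.5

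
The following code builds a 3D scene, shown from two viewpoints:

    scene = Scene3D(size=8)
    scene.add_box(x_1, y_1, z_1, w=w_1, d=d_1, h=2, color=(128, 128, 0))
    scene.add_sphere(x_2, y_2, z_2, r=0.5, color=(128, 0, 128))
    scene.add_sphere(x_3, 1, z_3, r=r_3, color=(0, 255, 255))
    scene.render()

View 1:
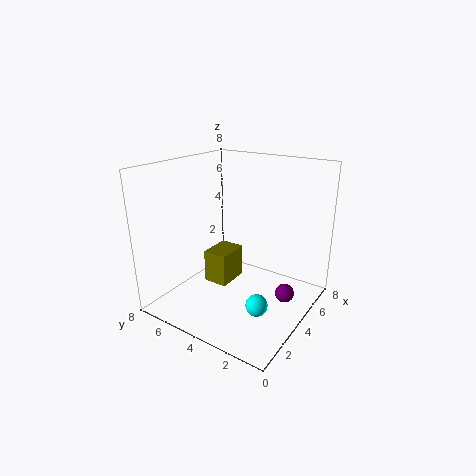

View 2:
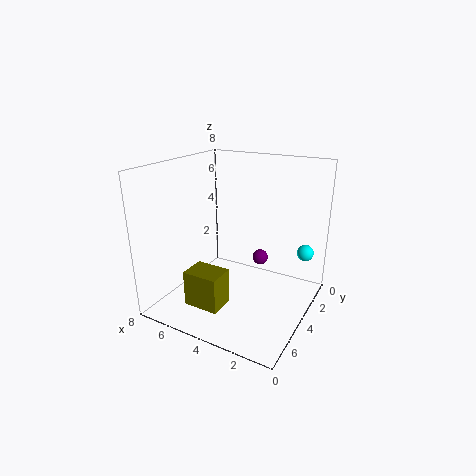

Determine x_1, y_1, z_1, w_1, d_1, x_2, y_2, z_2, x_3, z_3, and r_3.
x_1 = 4; y_1 = 5; z_1 = 0.5; w_1 = 2; d_1 = 1.5; x_2 = 4; y_2 = 1; z_2 = 1.5; x_3 = 1; z_3 = 2.5; r_3 = 0.5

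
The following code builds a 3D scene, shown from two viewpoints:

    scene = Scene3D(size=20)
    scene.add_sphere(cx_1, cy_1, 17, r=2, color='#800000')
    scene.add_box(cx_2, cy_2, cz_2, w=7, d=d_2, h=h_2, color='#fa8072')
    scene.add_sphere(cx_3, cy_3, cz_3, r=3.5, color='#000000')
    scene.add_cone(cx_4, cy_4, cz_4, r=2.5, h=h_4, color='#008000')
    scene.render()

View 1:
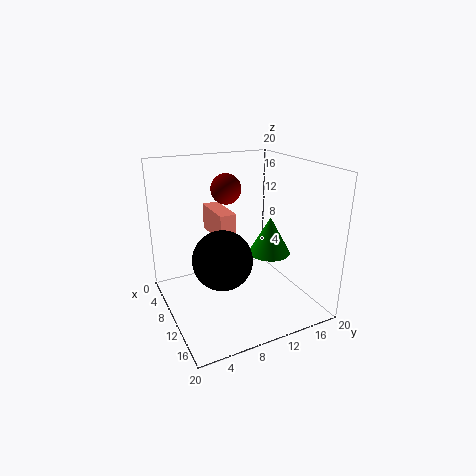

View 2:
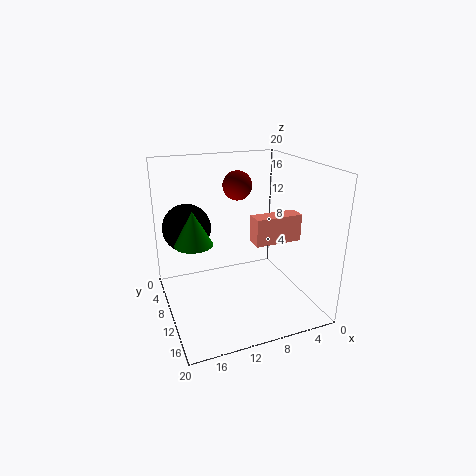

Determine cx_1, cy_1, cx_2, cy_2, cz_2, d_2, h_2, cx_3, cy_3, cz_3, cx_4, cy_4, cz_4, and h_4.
cx_1 = 9.5; cy_1 = 8.5; cx_2 = 0.5; cy_2 = 8.5; cz_2 = 8.5; d_2 = 2.5; h_2 = 4; cx_3 = 16; cy_3 = 5; cz_3 = 10.5; cx_4 = 16.5; cy_4 = 11; cz_4 = 10.5; h_4 = 4.5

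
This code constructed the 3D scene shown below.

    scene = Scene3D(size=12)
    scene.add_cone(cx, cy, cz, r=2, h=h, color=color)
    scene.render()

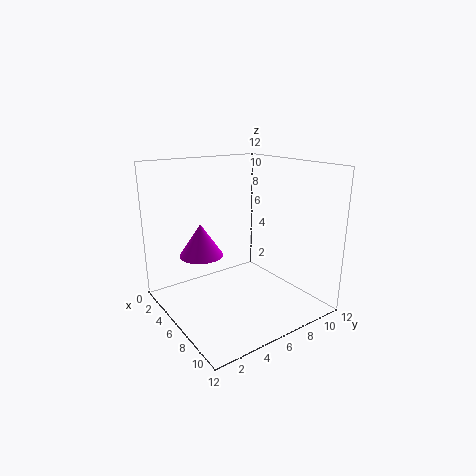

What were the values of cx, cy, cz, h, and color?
cx = 2.25
cy = 4.5
cz = 3.5
h = 3
color = 'magenta'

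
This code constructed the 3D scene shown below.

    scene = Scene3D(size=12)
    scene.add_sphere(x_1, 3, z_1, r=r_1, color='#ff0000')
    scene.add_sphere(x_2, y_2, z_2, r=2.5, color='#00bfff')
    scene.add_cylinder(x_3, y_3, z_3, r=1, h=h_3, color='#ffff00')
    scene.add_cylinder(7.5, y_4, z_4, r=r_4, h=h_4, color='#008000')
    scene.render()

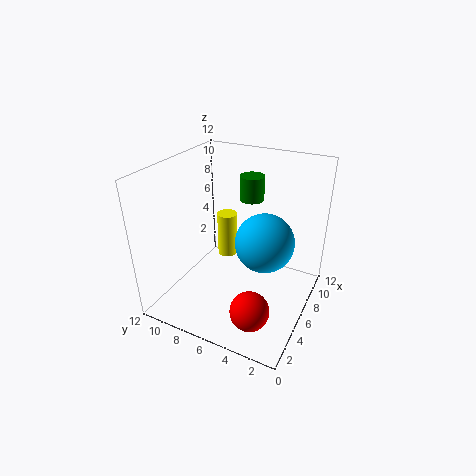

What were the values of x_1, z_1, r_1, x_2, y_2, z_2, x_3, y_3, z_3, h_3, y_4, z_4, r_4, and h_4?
x_1 = 2; z_1 = 2.5; r_1 = 1.5; x_2 = 7; y_2 = 4; z_2 = 5.5; x_3 = 10.5; y_3 = 9.5; z_3 = 1; h_3 = 4.5; y_4 = 5.5; z_4 = 9; r_4 = 1; h_4 = 2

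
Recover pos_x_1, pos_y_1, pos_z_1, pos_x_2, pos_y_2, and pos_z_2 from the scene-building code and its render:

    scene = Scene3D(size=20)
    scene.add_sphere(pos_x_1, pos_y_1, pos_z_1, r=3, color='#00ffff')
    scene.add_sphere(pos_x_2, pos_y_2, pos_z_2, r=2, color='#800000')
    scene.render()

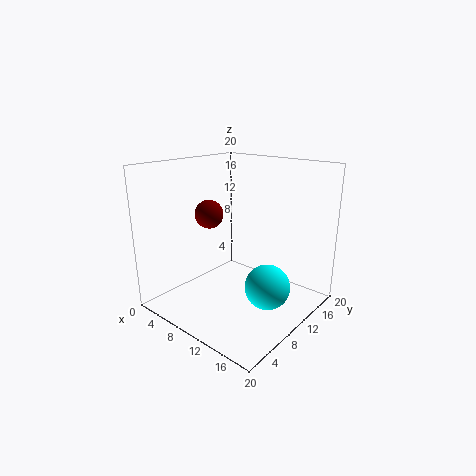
pos_x_1 = 15.5; pos_y_1 = 9.5; pos_z_1 = 4.5; pos_x_2 = 6; pos_y_2 = 8.5; pos_z_2 = 13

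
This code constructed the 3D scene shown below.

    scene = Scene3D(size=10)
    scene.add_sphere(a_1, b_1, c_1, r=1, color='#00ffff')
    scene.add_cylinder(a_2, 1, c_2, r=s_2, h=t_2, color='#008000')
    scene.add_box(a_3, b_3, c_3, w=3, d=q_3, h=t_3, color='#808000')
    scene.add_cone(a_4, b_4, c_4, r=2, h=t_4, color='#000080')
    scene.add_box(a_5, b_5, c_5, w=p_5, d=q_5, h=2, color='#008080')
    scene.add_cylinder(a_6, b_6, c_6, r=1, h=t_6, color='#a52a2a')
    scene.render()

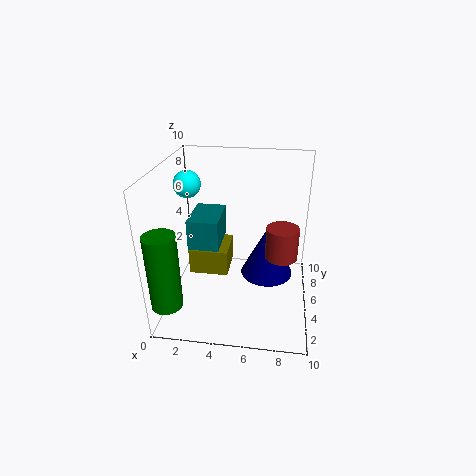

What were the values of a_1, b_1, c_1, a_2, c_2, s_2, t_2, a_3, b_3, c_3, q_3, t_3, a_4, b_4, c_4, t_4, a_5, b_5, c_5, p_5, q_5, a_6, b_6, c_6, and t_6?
a_1 = 1; b_1 = 7; c_1 = 8; a_2 = 1; c_2 = 2; s_2 = 1; t_2 = 5; a_3 = 1; b_3 = 6; c_3 = 1; q_3 = 3; t_3 = 2; a_4 = 7; b_4 = 7; c_4 = 1; t_4 = 4; a_5 = 2; b_5 = 3; c_5 = 5; p_5 = 2; q_5 = 3; a_6 = 8; b_6 = 3; c_6 = 5; t_6 = 2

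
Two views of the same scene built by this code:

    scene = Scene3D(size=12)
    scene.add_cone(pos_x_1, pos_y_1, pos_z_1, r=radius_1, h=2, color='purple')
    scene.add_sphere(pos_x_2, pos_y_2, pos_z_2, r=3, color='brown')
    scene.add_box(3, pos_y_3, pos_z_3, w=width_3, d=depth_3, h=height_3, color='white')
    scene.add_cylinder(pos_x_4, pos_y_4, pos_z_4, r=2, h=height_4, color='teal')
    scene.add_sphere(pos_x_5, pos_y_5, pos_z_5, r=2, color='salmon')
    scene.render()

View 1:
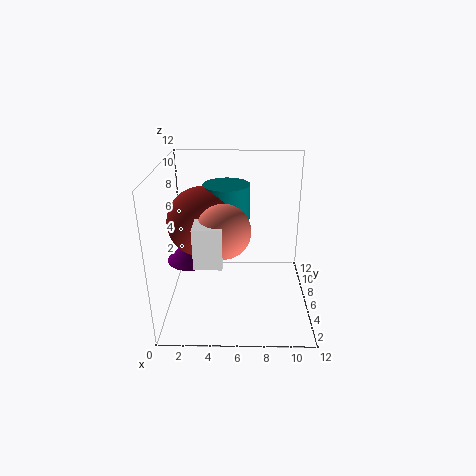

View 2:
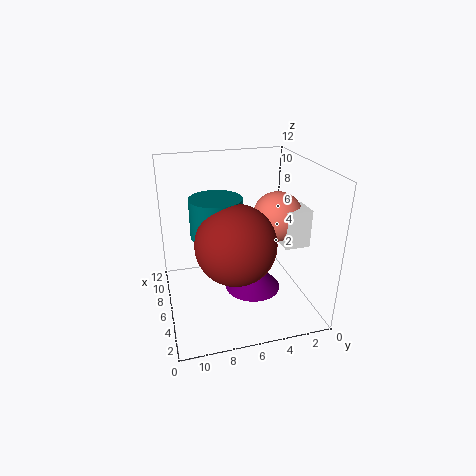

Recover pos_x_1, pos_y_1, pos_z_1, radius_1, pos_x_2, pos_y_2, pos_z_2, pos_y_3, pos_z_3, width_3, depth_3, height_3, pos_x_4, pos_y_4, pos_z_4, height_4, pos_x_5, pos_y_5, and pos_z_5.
pos_x_1 = 2, pos_y_1 = 6, pos_z_1 = 4, radius_1 = 2, pos_x_2 = 3, pos_y_2 = 7, pos_z_2 = 7, pos_y_3 = 1, pos_z_3 = 6, width_3 = 2, depth_3 = 2, height_3 = 3, pos_x_4 = 5, pos_y_4 = 8, pos_z_4 = 7, height_4 = 3, pos_x_5 = 5, pos_y_5 = 3, pos_z_5 = 8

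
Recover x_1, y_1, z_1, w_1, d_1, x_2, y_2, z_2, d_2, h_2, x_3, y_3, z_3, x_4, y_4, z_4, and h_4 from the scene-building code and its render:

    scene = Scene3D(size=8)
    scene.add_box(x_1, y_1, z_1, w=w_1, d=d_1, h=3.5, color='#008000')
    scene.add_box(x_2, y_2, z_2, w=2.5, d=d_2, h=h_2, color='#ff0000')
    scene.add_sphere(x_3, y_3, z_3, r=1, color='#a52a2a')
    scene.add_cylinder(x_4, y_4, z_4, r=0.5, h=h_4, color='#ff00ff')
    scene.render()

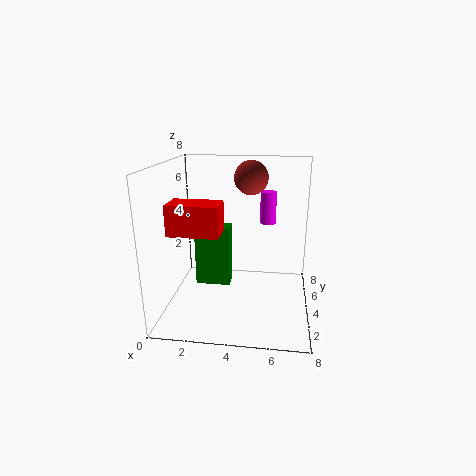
x_1 = 1.5; y_1 = 4; z_1 = 1; w_1 = 2; d_1 = 1; x_2 = 1; y_2 = 1; z_2 = 5; d_2 = 1.5; h_2 = 1.5; x_3 = 4.5; y_3 = 6; z_3 = 7; x_4 = 5.5; y_4 = 7; z_4 = 4; h_4 = 2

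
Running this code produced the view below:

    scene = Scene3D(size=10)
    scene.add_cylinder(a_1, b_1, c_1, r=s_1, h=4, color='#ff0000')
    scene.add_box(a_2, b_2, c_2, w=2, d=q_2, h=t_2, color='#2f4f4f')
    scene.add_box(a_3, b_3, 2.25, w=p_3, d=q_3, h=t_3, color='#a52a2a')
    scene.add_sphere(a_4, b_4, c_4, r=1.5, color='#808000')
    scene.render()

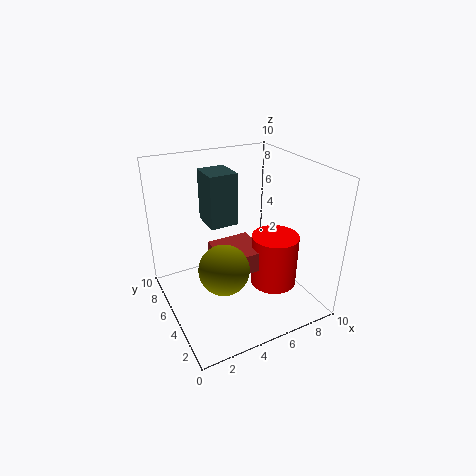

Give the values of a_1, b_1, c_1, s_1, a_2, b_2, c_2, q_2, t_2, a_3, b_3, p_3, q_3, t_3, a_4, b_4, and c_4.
a_1 = 8, b_1 = 4.75, c_1 = 0.5, s_1 = 1.75, a_2 = 3.5, b_2 = 6, c_2 = 5.5, q_2 = 2.25, t_2 = 3.75, a_3 = 3.75, b_3 = 4.25, p_3 = 3.25, q_3 = 3.25, t_3 = 1.5, a_4 = 2.5, b_4 = 2, c_4 = 5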